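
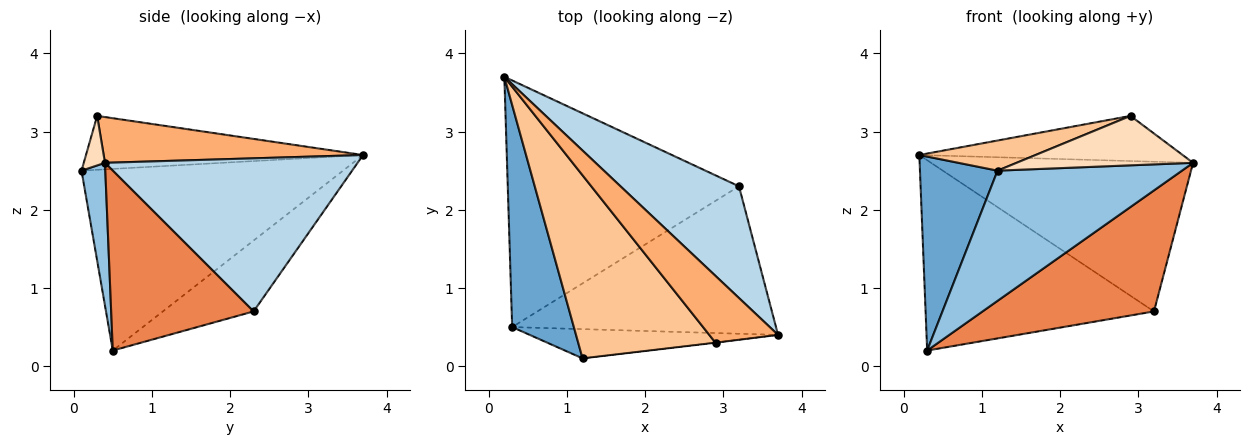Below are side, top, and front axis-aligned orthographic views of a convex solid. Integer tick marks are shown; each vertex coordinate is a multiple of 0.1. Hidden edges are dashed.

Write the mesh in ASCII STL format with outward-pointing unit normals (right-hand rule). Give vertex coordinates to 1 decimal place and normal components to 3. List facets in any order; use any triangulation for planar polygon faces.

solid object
 facet normal -0.912 -0.270 0.310
  outer loop
   vertex 1.2 0.1 2.5
   vertex 0.2 3.7 2.7
   vertex 0.3 0.5 0.2
  endloop
 endfacet
 facet normal 0.125 -0.968 -0.217
  outer loop
   vertex 1.2 0.1 2.5
   vertex 0.3 0.5 0.2
   vertex 3.7 0.4 2.6
  endloop
 endfacet
 facet normal 0.611 0.634 0.473
  outer loop
   vertex 3.2 2.3 0.7
   vertex 0.2 3.7 2.7
   vertex 3.7 0.4 2.6
  endloop
 endfacet
 facet normal -0.236 0.594 -0.769
  outer loop
   vertex 3.2 2.3 0.7
   vertex 0.3 0.5 0.2
   vertex 0.2 3.7 2.7
  endloop
 endfacet
 facet normal 0.466 -0.561 -0.684
  outer loop
   vertex 3.2 2.3 0.7
   vertex 3.7 0.4 2.6
   vertex 0.3 0.5 0.2
  endloop
 endfacet
 facet normal 0.483 0.490 0.726
  outer loop
   vertex 2.9 0.3 3.2
   vertex 3.7 0.4 2.6
   vertex 0.2 3.7 2.7
  endloop
 endfacet
 facet normal -0.361 -0.151 0.920
  outer loop
   vertex 2.9 0.3 3.2
   vertex 0.2 3.7 2.7
   vertex 1.2 0.1 2.5
  endloop
 endfacet
 facet normal 0.119 -0.993 -0.006
  outer loop
   vertex 2.9 0.3 3.2
   vertex 1.2 0.1 2.5
   vertex 3.7 0.4 2.6
  endloop
 endfacet
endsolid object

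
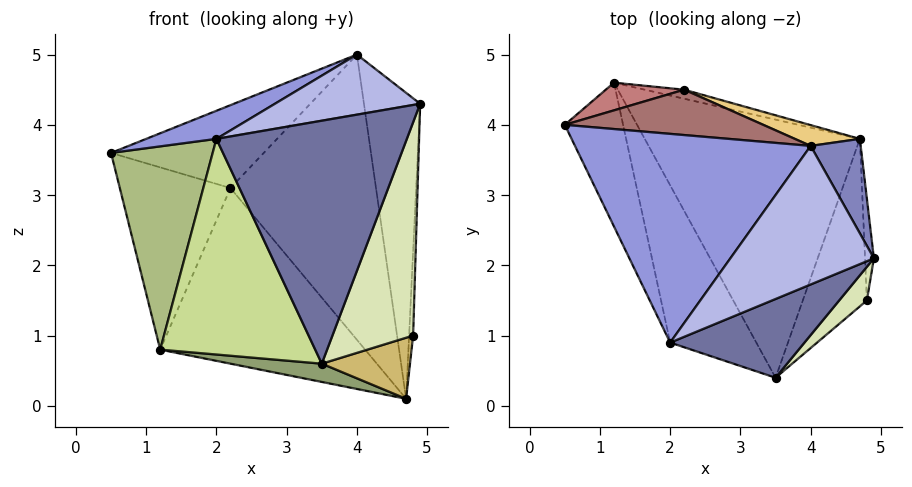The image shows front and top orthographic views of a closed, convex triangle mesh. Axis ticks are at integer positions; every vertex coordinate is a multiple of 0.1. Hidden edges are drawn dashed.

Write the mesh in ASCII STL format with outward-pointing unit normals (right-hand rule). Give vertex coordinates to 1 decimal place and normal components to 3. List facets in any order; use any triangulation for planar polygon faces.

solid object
 facet normal 0.322 -0.901 0.292
  outer loop
   vertex 2.0 0.9 3.8
   vertex 3.5 0.4 0.6
   vertex 4.9 2.1 4.3
  endloop
 endfacet
 facet normal 0.888 0.440 0.136
  outer loop
   vertex 4.0 3.7 5.0
   vertex 4.9 2.1 4.3
   vertex 4.7 3.8 0.1
  endloop
 endfacet
 facet normal -0.378 -0.124 0.918
  outer loop
   vertex 4.0 3.7 5.0
   vertex 0.5 4.0 3.6
   vertex 2.0 0.9 3.8
  endloop
 endfacet
 facet normal 0.006 -0.398 0.917
  outer loop
   vertex 4.0 3.7 5.0
   vertex 2.0 0.9 3.8
   vertex 4.9 2.1 4.3
  endloop
 endfacet
 facet normal -0.211 -0.069 -0.975
  outer loop
   vertex 1.2 4.6 0.8
   vertex 4.7 3.8 0.1
   vertex 3.5 0.4 0.6
  endloop
 endfacet
 facet normal -0.850 -0.431 -0.305
  outer loop
   vertex 1.2 4.6 0.8
   vertex 2.0 0.9 3.8
   vertex 0.5 4.0 3.6
  endloop
 endfacet
 facet normal -0.836 -0.443 -0.323
  outer loop
   vertex 1.2 4.6 0.8
   vertex 3.5 0.4 0.6
   vertex 2.0 0.9 3.8
  endloop
 endfacet
 facet normal 0.619 -0.776 0.122
  outer loop
   vertex 4.8 1.5 1.0
   vertex 4.9 2.1 4.3
   vertex 3.5 0.4 0.6
  endloop
 endfacet
 facet normal 0.999 0.029 -0.036
  outer loop
   vertex 4.8 1.5 1.0
   vertex 4.7 3.8 0.1
   vertex 4.9 2.1 4.3
  endloop
 endfacet
 facet normal 0.501 -0.296 -0.813
  outer loop
   vertex 4.8 1.5 1.0
   vertex 3.5 0.4 0.6
   vertex 4.7 3.8 0.1
  endloop
 endfacet
 facet normal 0.344 0.936 0.068
  outer loop
   vertex 2.2 4.5 3.1
   vertex 4.0 3.7 5.0
   vertex 4.7 3.8 0.1
  endloop
 endfacet
 facet normal 0.213 0.976 -0.050
  outer loop
   vertex 2.2 4.5 3.1
   vertex 4.7 3.8 0.1
   vertex 1.2 4.6 0.8
  endloop
 endfacet
 facet normal -0.116 0.871 0.477
  outer loop
   vertex 2.2 4.5 3.1
   vertex 0.5 4.0 3.6
   vertex 4.0 3.7 5.0
  endloop
 endfacet
 facet normal -0.239 0.960 0.146
  outer loop
   vertex 2.2 4.5 3.1
   vertex 1.2 4.6 0.8
   vertex 0.5 4.0 3.6
  endloop
 endfacet
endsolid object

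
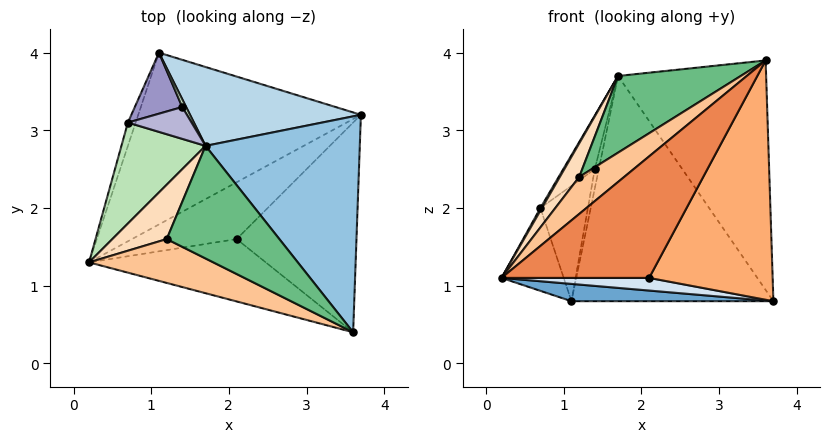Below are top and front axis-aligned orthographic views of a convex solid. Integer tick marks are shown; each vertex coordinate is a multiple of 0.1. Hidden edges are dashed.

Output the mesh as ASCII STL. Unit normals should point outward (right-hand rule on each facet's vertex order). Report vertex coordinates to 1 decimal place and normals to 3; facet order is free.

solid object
 facet normal -0.031 -0.100 -0.994
  outer loop
   vertex 1.1 4.0 0.8
   vertex 3.7 3.2 0.8
   vertex 0.2 1.3 1.1
  endloop
 endfacet
 facet normal 0.647 0.556 0.523
  outer loop
   vertex 1.7 2.8 3.7
   vertex 3.6 0.4 3.9
   vertex 3.7 3.2 0.8
  endloop
 endfacet
 facet normal 0.279 0.906 0.317
  outer loop
   vertex 1.7 2.8 3.7
   vertex 3.7 3.2 0.8
   vertex 1.1 4.0 0.8
  endloop
 endfacet
 facet normal 0.034 -0.217 -0.976
  outer loop
   vertex 2.1 1.6 1.1
   vertex 0.2 1.3 1.1
   vertex 3.7 3.2 0.8
  endloop
 endfacet
 facet normal 0.139 -0.881 -0.452
  outer loop
   vertex 2.1 1.6 1.1
   vertex 3.6 0.4 3.9
   vertex 0.2 1.3 1.1
  endloop
 endfacet
 facet normal 0.532 -0.637 -0.558
  outer loop
   vertex 2.1 1.6 1.1
   vertex 3.7 3.2 0.8
   vertex 3.6 0.4 3.9
  endloop
 endfacet
 facet normal -0.625 -0.504 0.597
  outer loop
   vertex 1.2 1.6 2.4
   vertex 0.2 1.3 1.1
   vertex 3.6 0.4 3.9
  endloop
 endfacet
 facet normal -0.688 -0.382 0.617
  outer loop
   vertex 1.2 1.6 2.4
   vertex 1.7 2.8 3.7
   vertex 0.2 1.3 1.1
  endloop
 endfacet
 facet normal -0.624 -0.440 0.646
  outer loop
   vertex 1.2 1.6 2.4
   vertex 3.6 0.4 3.9
   vertex 1.7 2.8 3.7
  endloop
 endfacet
 facet normal -0.948 0.306 -0.086
  outer loop
   vertex 0.7 3.1 2.0
   vertex 1.1 4.0 0.8
   vertex 0.2 1.3 1.1
  endloop
 endfacet
 facet normal -0.863 -0.013 0.505
  outer loop
   vertex 0.7 3.1 2.0
   vertex 0.2 1.3 1.1
   vertex 1.7 2.8 3.7
  endloop
 endfacet
 facet normal 0.062 0.927 0.371
  outer loop
   vertex 1.4 3.3 2.5
   vertex 1.7 2.8 3.7
   vertex 1.1 4.0 0.8
  endloop
 endfacet
 facet normal -0.506 0.763 0.403
  outer loop
   vertex 1.4 3.3 2.5
   vertex 1.1 4.0 0.8
   vertex 0.7 3.1 2.0
  endloop
 endfacet
 facet normal -0.521 0.734 0.436
  outer loop
   vertex 1.4 3.3 2.5
   vertex 0.7 3.1 2.0
   vertex 1.7 2.8 3.7
  endloop
 endfacet
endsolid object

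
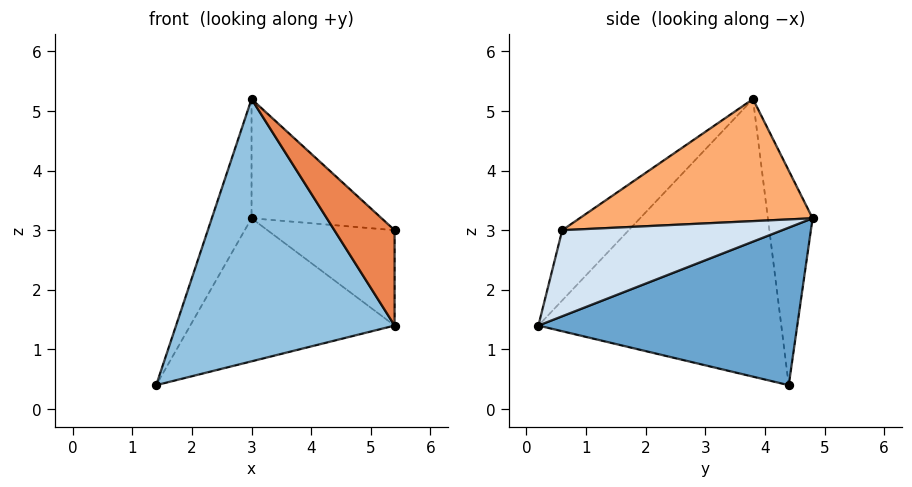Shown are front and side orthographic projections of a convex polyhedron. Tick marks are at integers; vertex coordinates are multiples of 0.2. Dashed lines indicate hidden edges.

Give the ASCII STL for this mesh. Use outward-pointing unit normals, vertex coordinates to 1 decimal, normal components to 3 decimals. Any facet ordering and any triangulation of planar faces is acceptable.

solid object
 facet normal 0.691 0.546 -0.473
  outer loop
   vertex 3.0 4.8 3.2
   vertex 5.4 0.2 1.4
   vertex 1.4 4.4 0.4
  endloop
 endfacet
 facet normal -0.734 -0.660 0.162
  outer loop
   vertex 3.0 3.8 5.2
   vertex 1.4 4.4 0.4
   vertex 5.4 0.2 1.4
  endloop
 endfacet
 facet normal -0.709 0.630 0.315
  outer loop
   vertex 3.0 3.8 5.2
   vertex 3.0 4.8 3.2
   vertex 1.4 4.4 0.4
  endloop
 endfacet
 facet normal 0.859 0.497 -0.124
  outer loop
   vertex 5.4 0.6 3.0
   vertex 5.4 0.2 1.4
   vertex 3.0 4.8 3.2
  endloop
 endfacet
 facet normal -0.731 -0.662 0.166
  outer loop
   vertex 5.4 0.6 3.0
   vertex 3.0 3.8 5.2
   vertex 5.4 0.2 1.4
  endloop
 endfacet
 facet normal 0.848 0.474 0.237
  outer loop
   vertex 5.4 0.6 3.0
   vertex 3.0 4.8 3.2
   vertex 3.0 3.8 5.2
  endloop
 endfacet
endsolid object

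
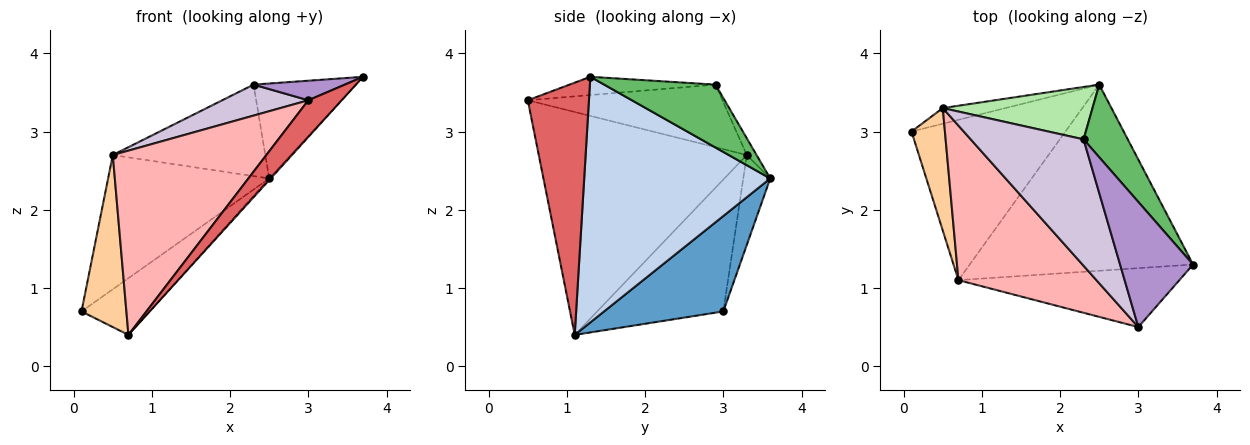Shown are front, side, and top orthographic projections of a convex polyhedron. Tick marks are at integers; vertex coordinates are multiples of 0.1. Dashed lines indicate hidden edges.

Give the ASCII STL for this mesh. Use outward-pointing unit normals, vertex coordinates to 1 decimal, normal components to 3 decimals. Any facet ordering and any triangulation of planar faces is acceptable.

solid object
 facet normal 0.505 0.288 -0.814
  outer loop
   vertex 0.7 1.1 0.4
   vertex 0.1 3.0 0.7
   vertex 2.5 3.6 2.4
  endloop
 endfacet
 facet normal 0.740 0.006 -0.673
  outer loop
   vertex 0.7 1.1 0.4
   vertex 2.5 3.6 2.4
   vertex 3.7 1.3 3.7
  endloop
 endfacet
 facet normal -0.164 0.980 -0.114
  outer loop
   vertex 0.5 3.3 2.7
   vertex 2.5 3.6 2.4
   vertex 0.1 3.0 0.7
  endloop
 endfacet
 facet normal -0.916 -0.326 0.232
  outer loop
   vertex 0.5 3.3 2.7
   vertex 0.1 3.0 0.7
   vertex 0.7 1.1 0.4
  endloop
 endfacet
 facet normal 0.654 0.601 0.460
  outer loop
   vertex 2.3 2.9 3.6
   vertex 3.7 1.3 3.7
   vertex 2.5 3.6 2.4
  endloop
 endfacet
 facet normal -0.056 0.866 0.496
  outer loop
   vertex 2.3 2.9 3.6
   vertex 2.5 3.6 2.4
   vertex 0.5 3.3 2.7
  endloop
 endfacet
 facet normal 0.696 -0.380 -0.609
  outer loop
   vertex 3.0 0.5 3.4
   vertex 0.7 1.1 0.4
   vertex 3.7 1.3 3.7
  endloop
 endfacet
 facet normal -0.720 -0.532 0.446
  outer loop
   vertex 3.0 0.5 3.4
   vertex 0.5 3.3 2.7
   vertex 0.7 1.1 0.4
  endloop
 endfacet
 facet normal -0.240 -0.150 0.959
  outer loop
   vertex 3.0 0.5 3.4
   vertex 3.7 1.3 3.7
   vertex 2.3 2.9 3.6
  endloop
 endfacet
 facet normal -0.474 -0.210 0.855
  outer loop
   vertex 3.0 0.5 3.4
   vertex 2.3 2.9 3.6
   vertex 0.5 3.3 2.7
  endloop
 endfacet
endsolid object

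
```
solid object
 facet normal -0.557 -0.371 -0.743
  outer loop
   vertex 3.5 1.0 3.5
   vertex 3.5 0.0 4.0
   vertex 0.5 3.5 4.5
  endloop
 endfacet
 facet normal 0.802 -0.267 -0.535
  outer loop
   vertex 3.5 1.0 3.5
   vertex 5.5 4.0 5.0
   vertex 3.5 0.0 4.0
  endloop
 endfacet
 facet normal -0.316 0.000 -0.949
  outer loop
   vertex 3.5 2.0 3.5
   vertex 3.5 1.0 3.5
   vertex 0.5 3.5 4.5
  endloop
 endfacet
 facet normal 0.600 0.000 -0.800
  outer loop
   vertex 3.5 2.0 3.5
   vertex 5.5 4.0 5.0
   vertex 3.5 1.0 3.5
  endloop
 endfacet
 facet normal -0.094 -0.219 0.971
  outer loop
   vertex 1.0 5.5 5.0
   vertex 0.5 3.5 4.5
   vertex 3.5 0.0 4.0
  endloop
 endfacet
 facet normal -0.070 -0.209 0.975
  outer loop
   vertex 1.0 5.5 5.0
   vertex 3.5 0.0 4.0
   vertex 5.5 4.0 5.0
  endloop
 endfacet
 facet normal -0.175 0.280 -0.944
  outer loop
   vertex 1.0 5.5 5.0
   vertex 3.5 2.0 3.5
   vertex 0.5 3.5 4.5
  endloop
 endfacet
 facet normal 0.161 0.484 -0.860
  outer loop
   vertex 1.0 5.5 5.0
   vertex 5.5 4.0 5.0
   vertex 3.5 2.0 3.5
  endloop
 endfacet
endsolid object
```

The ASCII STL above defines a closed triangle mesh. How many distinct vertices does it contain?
6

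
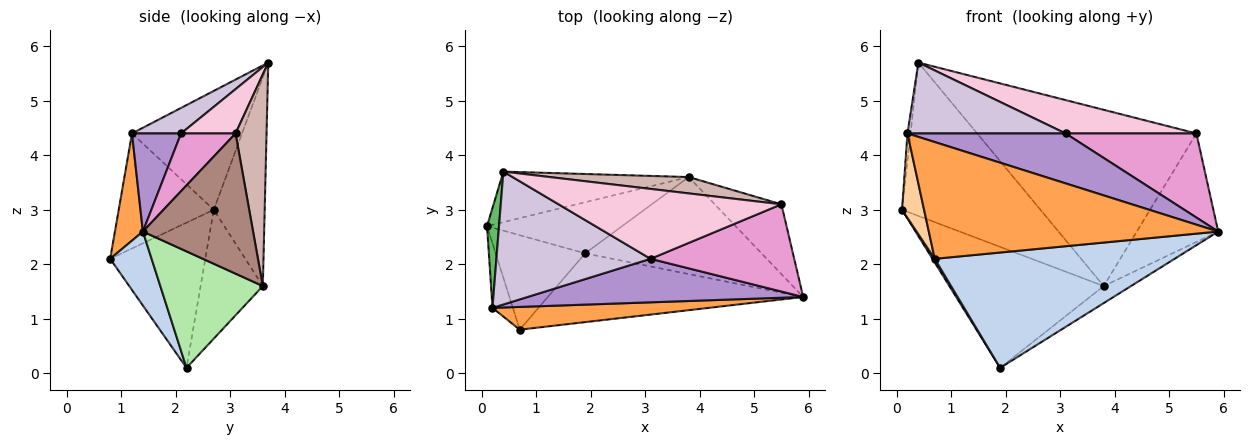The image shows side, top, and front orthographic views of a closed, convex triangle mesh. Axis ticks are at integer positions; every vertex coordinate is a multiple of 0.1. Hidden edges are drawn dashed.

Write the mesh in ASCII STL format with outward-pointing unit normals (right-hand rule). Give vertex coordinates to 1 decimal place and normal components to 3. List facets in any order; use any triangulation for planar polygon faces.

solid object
 facet normal -0.851 -0.020 -0.525
  outer loop
   vertex 1.9 2.2 0.1
   vertex 0.7 0.8 2.1
   vertex 0.1 2.7 3.0
  endloop
 endfacet
 facet normal 0.147 -0.850 -0.507
  outer loop
   vertex 1.9 2.2 0.1
   vertex 5.9 1.4 2.6
   vertex 0.7 0.8 2.1
  endloop
 endfacet
 facet normal 0.094 -0.977 0.190
  outer loop
   vertex 0.2 1.2 4.4
   vertex 0.7 0.8 2.1
   vertex 5.9 1.4 2.6
  endloop
 endfacet
 facet normal -0.960 -0.223 -0.170
  outer loop
   vertex 0.2 1.2 4.4
   vertex 0.1 2.7 3.0
   vertex 0.7 0.8 2.1
  endloop
 endfacet
 facet normal -0.995 0.027 0.100
  outer loop
   vertex 0.2 1.2 4.4
   vertex 0.4 3.7 5.7
   vertex 0.1 2.7 3.0
  endloop
 endfacet
 facet normal 0.545 0.145 -0.826
  outer loop
   vertex 3.8 3.6 1.6
   vertex 5.9 1.4 2.6
   vertex 1.9 2.2 0.1
  endloop
 endfacet
 facet normal -0.348 0.863 -0.365
  outer loop
   vertex 3.8 3.6 1.6
   vertex 1.9 2.2 0.1
   vertex 0.1 2.7 3.0
  endloop
 endfacet
 facet normal -0.330 0.897 -0.295
  outer loop
   vertex 3.8 3.6 1.6
   vertex 0.1 2.7 3.0
   vertex 0.4 3.7 5.7
  endloop
 endfacet
 facet normal 0.228 -0.734 0.640
  outer loop
   vertex 3.1 2.1 4.4
   vertex 0.2 1.2 4.4
   vertex 5.9 1.4 2.6
  endloop
 endfacet
 facet normal 0.144 -0.466 0.873
  outer loop
   vertex 3.1 2.1 4.4
   vertex 0.4 3.7 5.7
   vertex 0.2 1.2 4.4
  endloop
 endfacet
 facet normal 0.751 0.555 -0.357
  outer loop
   vertex 5.5 3.1 4.4
   vertex 5.9 1.4 2.6
   vertex 3.8 3.6 1.6
  endloop
 endfacet
 facet normal 0.139 0.986 0.091
  outer loop
   vertex 5.5 3.1 4.4
   vertex 3.8 3.6 1.6
   vertex 0.4 3.7 5.7
  endloop
 endfacet
 facet normal 0.278 -0.667 0.692
  outer loop
   vertex 5.5 3.1 4.4
   vertex 3.1 2.1 4.4
   vertex 5.9 1.4 2.6
  endloop
 endfacet
 facet normal 0.177 -0.424 0.888
  outer loop
   vertex 5.5 3.1 4.4
   vertex 0.4 3.7 5.7
   vertex 3.1 2.1 4.4
  endloop
 endfacet
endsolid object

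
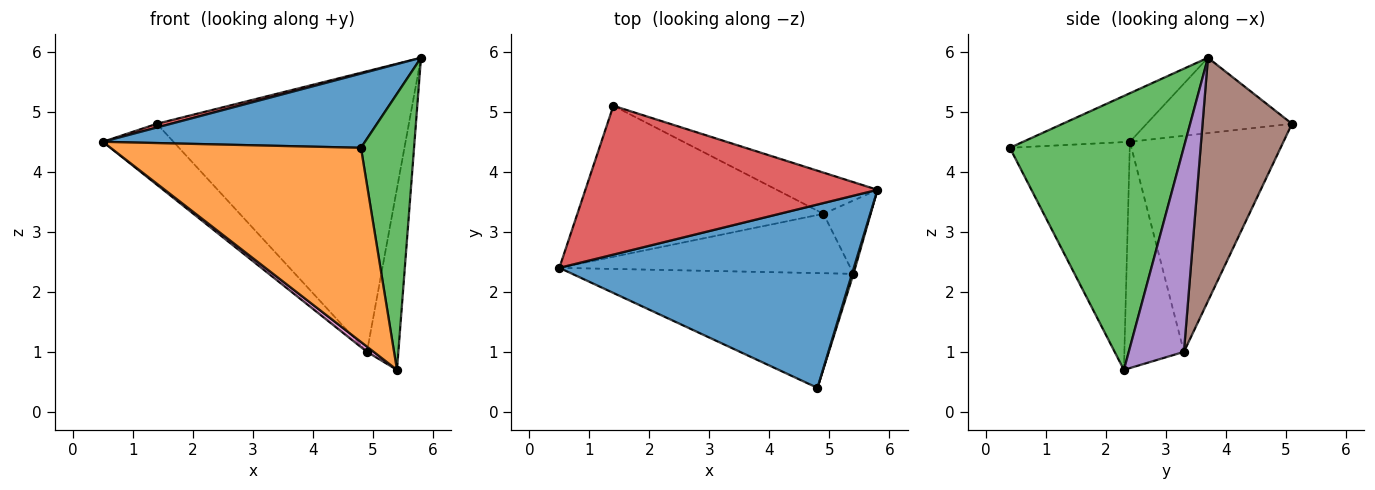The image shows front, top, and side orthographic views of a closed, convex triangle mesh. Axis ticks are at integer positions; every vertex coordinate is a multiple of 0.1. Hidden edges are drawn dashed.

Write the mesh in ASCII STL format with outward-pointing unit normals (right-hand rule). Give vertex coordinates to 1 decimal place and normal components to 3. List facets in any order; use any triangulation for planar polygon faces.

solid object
 facet normal -0.151 -0.371 0.916
  outer loop
   vertex 4.8 0.4 4.4
   vertex 5.8 3.7 5.9
   vertex 0.5 2.4 4.5
  endloop
 endfacet
 facet normal -0.381 -0.796 -0.470
  outer loop
   vertex 5.4 2.3 0.7
   vertex 4.8 0.4 4.4
   vertex 0.5 2.4 4.5
  endloop
 endfacet
 facet normal 0.956 -0.292 0.005
  outer loop
   vertex 5.4 2.3 0.7
   vertex 5.8 3.7 5.9
   vertex 4.8 0.4 4.4
  endloop
 endfacet
 facet normal -0.250 -0.024 0.968
  outer loop
   vertex 1.4 5.1 4.8
   vertex 0.5 2.4 4.5
   vertex 5.8 3.7 5.9
  endloop
 endfacet
 facet normal 0.852 0.485 -0.196
  outer loop
   vertex 4.9 3.3 1.0
   vertex 5.8 3.7 5.9
   vertex 5.4 2.3 0.7
  endloop
 endfacet
 facet normal 0.331 0.934 -0.137
  outer loop
   vertex 4.9 3.3 1.0
   vertex 1.4 5.1 4.8
   vertex 5.8 3.7 5.9
  endloop
 endfacet
 facet normal -0.612 -0.070 -0.788
  outer loop
   vertex 4.9 3.3 1.0
   vertex 5.4 2.3 0.7
   vertex 0.5 2.4 4.5
  endloop
 endfacet
 facet normal -0.631 0.290 -0.719
  outer loop
   vertex 4.9 3.3 1.0
   vertex 0.5 2.4 4.5
   vertex 1.4 5.1 4.8
  endloop
 endfacet
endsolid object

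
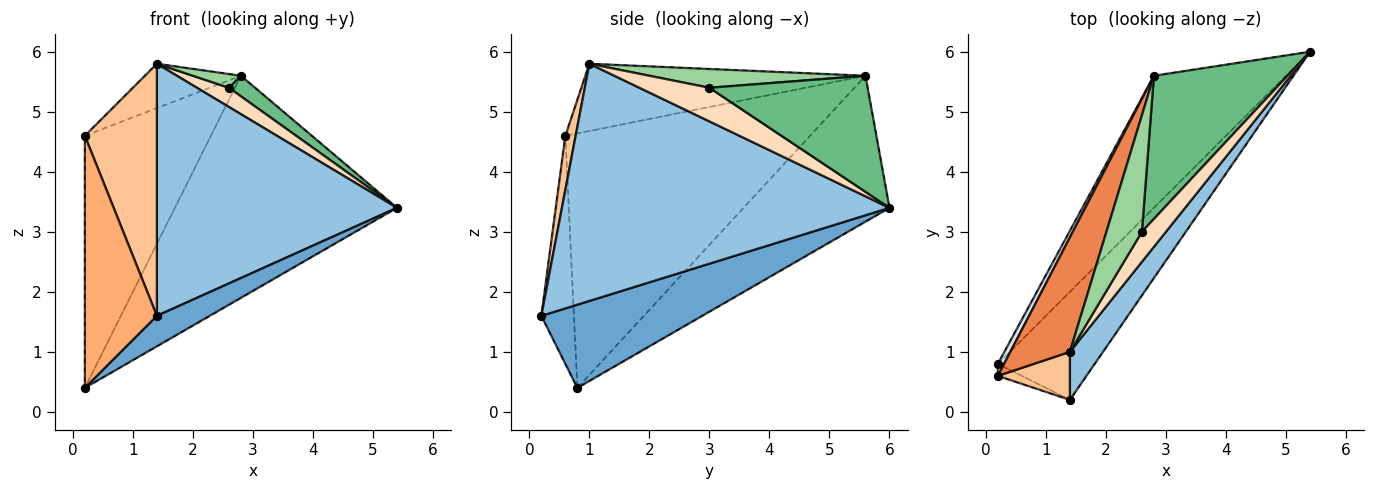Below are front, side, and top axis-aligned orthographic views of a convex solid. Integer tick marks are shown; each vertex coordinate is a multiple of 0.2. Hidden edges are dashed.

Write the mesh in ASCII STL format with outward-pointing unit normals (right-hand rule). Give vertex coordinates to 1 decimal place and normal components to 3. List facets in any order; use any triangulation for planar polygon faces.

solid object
 facet normal 0.637 -0.209 -0.742
  outer loop
   vertex 1.4 0.2 1.6
   vertex 0.2 0.8 0.4
   vertex 5.4 6.0 3.4
  endloop
 endfacet
 facet normal 0.801 -0.587 0.112
  outer loop
   vertex 1.4 1.0 5.8
   vertex 1.4 0.2 1.6
   vertex 5.4 6.0 3.4
  endloop
 endfacet
 facet normal -0.492 0.748 -0.445
  outer loop
   vertex 2.8 5.6 5.6
   vertex 5.4 6.0 3.4
   vertex 0.2 0.8 0.4
  endloop
 endfacet
 facet normal -0.889 0.458 0.022
  outer loop
   vertex 0.2 0.6 4.6
   vertex 2.8 5.6 5.6
   vertex 0.2 0.8 0.4
  endloop
 endfacet
 facet normal -0.725 0.249 0.642
  outer loop
   vertex 0.2 0.6 4.6
   vertex 1.4 1.0 5.8
   vertex 2.8 5.6 5.6
  endloop
 endfacet
 facet normal -0.412 -0.910 -0.043
  outer loop
   vertex 0.2 0.6 4.6
   vertex 0.2 0.8 0.4
   vertex 1.4 0.2 1.6
  endloop
 endfacet
 facet normal 0.139 -0.973 0.185
  outer loop
   vertex 0.2 0.6 4.6
   vertex 1.4 0.2 1.6
   vertex 1.4 1.0 5.8
  endloop
 endfacet
 facet normal 0.763 -0.349 0.545
  outer loop
   vertex 2.6 3.0 5.4
   vertex 1.4 1.0 5.8
   vertex 5.4 6.0 3.4
  endloop
 endfacet
 facet normal 0.652 -0.108 0.751
  outer loop
   vertex 2.6 3.0 5.4
   vertex 5.4 6.0 3.4
   vertex 2.8 5.6 5.6
  endloop
 endfacet
 facet normal 0.465 -0.103 0.879
  outer loop
   vertex 2.6 3.0 5.4
   vertex 2.8 5.6 5.6
   vertex 1.4 1.0 5.8
  endloop
 endfacet
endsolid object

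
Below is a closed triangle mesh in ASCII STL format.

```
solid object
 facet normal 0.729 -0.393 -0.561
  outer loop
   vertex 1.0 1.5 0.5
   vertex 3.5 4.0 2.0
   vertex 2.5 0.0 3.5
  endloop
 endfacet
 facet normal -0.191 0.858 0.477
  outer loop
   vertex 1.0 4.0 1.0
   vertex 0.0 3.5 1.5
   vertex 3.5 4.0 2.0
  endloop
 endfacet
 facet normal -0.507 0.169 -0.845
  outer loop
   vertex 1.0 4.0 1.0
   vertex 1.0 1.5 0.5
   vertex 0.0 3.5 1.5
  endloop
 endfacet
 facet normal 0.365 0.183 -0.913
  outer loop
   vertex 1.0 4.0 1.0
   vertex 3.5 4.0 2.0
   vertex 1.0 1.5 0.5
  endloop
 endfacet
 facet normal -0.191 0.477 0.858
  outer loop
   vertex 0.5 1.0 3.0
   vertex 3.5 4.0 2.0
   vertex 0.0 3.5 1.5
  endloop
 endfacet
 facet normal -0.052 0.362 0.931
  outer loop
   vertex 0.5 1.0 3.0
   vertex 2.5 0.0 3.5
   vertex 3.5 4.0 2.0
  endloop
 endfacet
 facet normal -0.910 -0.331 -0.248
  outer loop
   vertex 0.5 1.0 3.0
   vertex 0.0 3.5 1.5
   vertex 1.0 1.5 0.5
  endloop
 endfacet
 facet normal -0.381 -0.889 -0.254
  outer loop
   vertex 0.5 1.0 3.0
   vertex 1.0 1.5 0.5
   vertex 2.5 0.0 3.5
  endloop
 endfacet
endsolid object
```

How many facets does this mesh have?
8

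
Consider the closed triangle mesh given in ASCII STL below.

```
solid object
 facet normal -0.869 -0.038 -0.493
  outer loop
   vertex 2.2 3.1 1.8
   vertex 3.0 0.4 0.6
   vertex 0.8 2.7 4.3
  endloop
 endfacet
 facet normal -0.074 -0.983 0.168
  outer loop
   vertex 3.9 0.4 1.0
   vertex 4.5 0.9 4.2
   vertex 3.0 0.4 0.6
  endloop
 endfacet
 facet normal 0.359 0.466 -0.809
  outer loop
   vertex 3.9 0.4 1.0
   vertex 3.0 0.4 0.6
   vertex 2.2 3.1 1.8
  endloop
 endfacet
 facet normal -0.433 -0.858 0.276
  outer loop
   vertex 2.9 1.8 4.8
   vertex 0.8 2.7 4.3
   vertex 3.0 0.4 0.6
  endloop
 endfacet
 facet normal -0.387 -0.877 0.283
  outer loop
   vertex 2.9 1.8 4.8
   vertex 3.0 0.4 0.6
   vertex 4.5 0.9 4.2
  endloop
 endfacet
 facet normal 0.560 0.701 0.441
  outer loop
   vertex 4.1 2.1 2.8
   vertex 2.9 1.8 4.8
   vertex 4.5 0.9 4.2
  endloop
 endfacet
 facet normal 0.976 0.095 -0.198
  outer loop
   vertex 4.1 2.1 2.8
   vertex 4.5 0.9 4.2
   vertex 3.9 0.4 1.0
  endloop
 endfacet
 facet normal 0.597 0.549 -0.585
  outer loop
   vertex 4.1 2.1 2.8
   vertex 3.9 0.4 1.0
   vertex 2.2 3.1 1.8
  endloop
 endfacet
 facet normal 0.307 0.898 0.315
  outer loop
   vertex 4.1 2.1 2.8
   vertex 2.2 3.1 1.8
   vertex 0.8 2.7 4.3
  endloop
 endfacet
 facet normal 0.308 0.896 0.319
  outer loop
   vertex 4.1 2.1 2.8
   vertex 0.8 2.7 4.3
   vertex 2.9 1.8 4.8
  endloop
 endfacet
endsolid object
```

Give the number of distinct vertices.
7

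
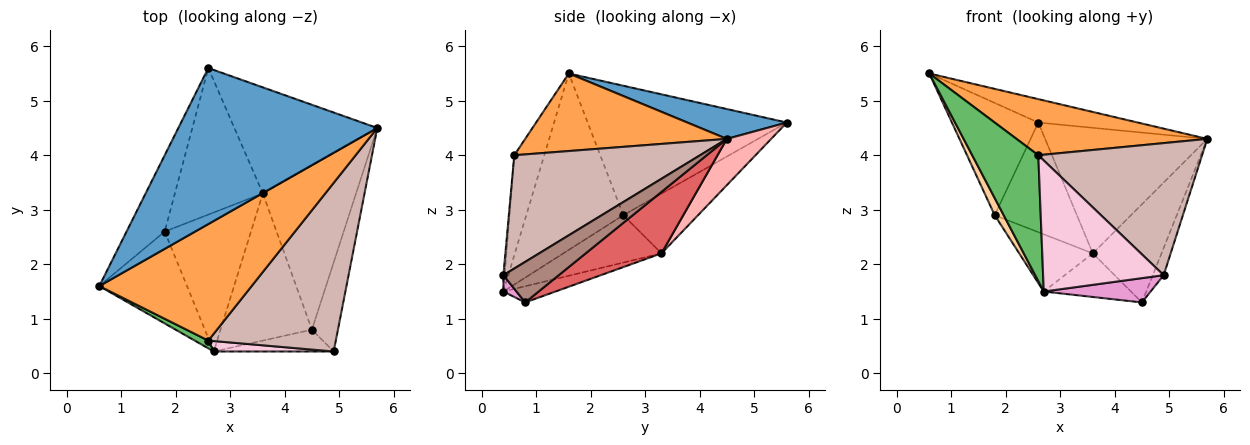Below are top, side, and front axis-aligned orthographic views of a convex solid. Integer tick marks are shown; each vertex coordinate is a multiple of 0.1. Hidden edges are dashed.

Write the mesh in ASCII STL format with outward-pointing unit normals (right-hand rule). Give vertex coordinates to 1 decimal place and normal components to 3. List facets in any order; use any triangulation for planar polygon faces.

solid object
 facet normal 0.147 0.147 0.978
  outer loop
   vertex 2.6 5.6 4.6
   vertex 0.6 1.6 5.5
   vertex 5.7 4.5 4.3
  endloop
 endfacet
 facet normal -0.886 0.384 -0.261
  outer loop
   vertex 1.8 2.6 2.9
   vertex 0.6 1.6 5.5
   vertex 2.6 5.6 4.6
  endloop
 endfacet
 facet normal 0.417 -0.394 0.819
  outer loop
   vertex 2.6 0.6 4.0
   vertex 5.7 4.5 4.3
   vertex 0.6 1.6 5.5
  endloop
 endfacet
 facet normal -0.892 -0.083 -0.444
  outer loop
   vertex 2.7 0.4 1.5
   vertex 0.6 1.6 5.5
   vertex 1.8 2.6 2.9
  endloop
 endfacet
 facet normal -0.412 -0.909 0.056
  outer loop
   vertex 2.7 0.4 1.5
   vertex 2.6 0.6 4.0
   vertex 0.6 1.6 5.5
  endloop
 endfacet
 facet normal -0.478 0.526 -0.703
  outer loop
   vertex 3.6 3.3 2.2
   vertex 1.8 2.6 2.9
   vertex 2.6 5.6 4.6
  endloop
 endfacet
 facet normal 0.492 0.446 -0.747
  outer loop
   vertex 3.6 3.3 2.2
   vertex 5.7 4.5 4.3
   vertex 4.5 0.8 1.3
  endloop
 endfacet
 facet normal 0.204 0.748 -0.632
  outer loop
   vertex 3.6 3.3 2.2
   vertex 2.6 5.6 4.6
   vertex 5.7 4.5 4.3
  endloop
 endfacet
 facet normal -0.167 0.280 -0.945
  outer loop
   vertex 3.6 3.3 2.2
   vertex 4.5 0.8 1.3
   vertex 2.7 0.4 1.5
  endloop
 endfacet
 facet normal -0.453 0.340 -0.825
  outer loop
   vertex 3.6 3.3 2.2
   vertex 2.7 0.4 1.5
   vertex 1.8 2.6 2.9
  endloop
 endfacet
 facet normal 0.830 0.163 -0.533
  outer loop
   vertex 4.9 0.4 1.8
   vertex 4.5 0.8 1.3
   vertex 5.7 4.5 4.3
  endloop
 endfacet
 facet normal 0.573 -0.505 0.645
  outer loop
   vertex 4.9 0.4 1.8
   vertex 5.7 4.5 4.3
   vertex 2.6 0.6 4.0
  endloop
 endfacet
 facet normal 0.091 -0.741 -0.665
  outer loop
   vertex 4.9 0.4 1.8
   vertex 2.7 0.4 1.5
   vertex 4.5 0.8 1.3
  endloop
 endfacet
 facet normal -0.011 -0.997 0.079
  outer loop
   vertex 4.9 0.4 1.8
   vertex 2.6 0.6 4.0
   vertex 2.7 0.4 1.5
  endloop
 endfacet
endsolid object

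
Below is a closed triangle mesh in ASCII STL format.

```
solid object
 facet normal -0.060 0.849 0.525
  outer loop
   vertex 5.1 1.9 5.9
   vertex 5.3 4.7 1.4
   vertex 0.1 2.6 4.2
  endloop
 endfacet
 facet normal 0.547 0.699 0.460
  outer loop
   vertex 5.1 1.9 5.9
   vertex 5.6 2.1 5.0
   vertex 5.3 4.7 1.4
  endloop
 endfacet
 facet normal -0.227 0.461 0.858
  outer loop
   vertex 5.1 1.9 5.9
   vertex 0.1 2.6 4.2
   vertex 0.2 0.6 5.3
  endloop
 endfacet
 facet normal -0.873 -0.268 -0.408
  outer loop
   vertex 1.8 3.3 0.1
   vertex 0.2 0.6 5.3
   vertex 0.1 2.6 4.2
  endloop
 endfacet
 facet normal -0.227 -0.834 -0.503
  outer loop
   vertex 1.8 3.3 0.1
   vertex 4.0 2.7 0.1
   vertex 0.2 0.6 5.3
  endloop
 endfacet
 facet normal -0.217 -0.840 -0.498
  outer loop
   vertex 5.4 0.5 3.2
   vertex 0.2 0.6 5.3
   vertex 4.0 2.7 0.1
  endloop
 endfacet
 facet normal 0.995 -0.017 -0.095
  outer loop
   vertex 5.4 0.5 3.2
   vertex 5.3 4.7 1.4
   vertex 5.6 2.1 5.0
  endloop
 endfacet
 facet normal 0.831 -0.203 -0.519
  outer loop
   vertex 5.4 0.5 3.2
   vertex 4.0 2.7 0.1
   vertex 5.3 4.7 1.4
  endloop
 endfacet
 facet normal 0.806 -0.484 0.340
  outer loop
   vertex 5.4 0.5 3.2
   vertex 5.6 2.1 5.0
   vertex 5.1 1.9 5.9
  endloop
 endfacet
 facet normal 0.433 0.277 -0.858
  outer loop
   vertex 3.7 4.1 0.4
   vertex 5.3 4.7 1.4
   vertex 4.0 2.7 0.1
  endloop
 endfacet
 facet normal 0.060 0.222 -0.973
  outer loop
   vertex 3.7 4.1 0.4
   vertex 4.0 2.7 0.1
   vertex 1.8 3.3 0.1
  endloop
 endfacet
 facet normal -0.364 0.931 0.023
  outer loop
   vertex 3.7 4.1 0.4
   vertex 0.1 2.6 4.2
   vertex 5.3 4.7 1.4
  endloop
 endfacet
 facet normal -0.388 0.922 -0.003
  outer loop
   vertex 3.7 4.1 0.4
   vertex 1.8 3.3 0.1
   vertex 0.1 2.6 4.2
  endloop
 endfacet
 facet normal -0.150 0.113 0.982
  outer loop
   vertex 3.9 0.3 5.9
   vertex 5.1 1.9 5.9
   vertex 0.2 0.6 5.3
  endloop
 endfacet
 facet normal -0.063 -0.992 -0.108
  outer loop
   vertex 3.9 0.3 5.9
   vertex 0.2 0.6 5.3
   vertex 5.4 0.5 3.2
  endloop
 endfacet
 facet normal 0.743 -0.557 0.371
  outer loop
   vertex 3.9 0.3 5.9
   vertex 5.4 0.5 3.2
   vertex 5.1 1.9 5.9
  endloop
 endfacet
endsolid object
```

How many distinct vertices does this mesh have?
10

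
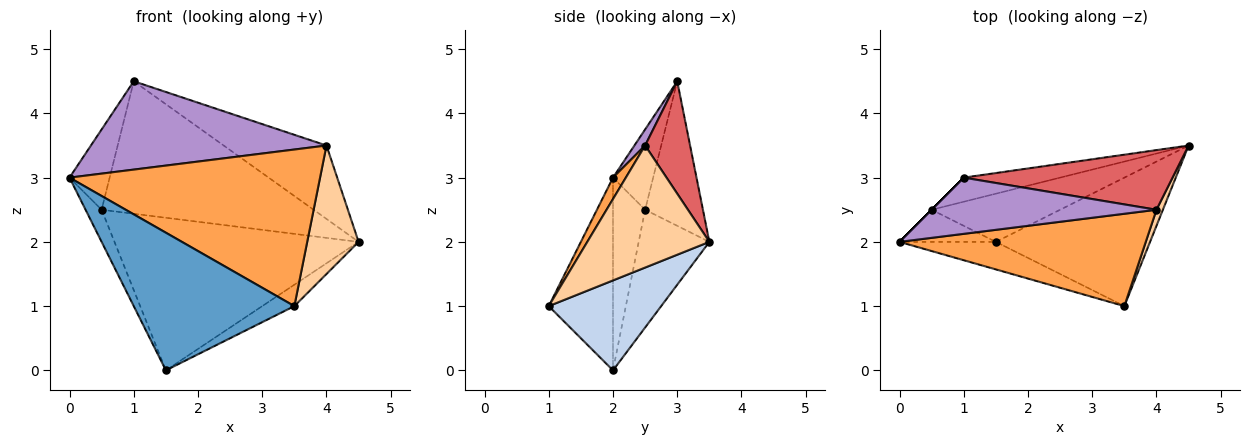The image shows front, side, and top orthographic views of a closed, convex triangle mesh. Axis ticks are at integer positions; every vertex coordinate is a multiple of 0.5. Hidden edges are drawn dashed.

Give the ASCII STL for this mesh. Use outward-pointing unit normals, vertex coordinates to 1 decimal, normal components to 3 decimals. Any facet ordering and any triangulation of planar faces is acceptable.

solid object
 facet normal -0.365 -0.913 -0.183
  outer loop
   vertex 1.5 2.0 0.0
   vertex 3.5 1.0 1.0
   vertex 0.0 2.0 3.0
  endloop
 endfacet
 facet normal 0.499 0.142 -0.855
  outer loop
   vertex 1.5 2.0 0.0
   vertex 4.5 3.5 2.0
   vertex 3.5 1.0 1.0
  endloop
 endfacet
 facet normal 0.044 -0.861 0.507
  outer loop
   vertex 4.0 2.5 3.5
   vertex 0.0 2.0 3.0
   vertex 3.5 1.0 1.0
  endloop
 endfacet
 facet normal 0.921 -0.388 0.048
  outer loop
   vertex 4.0 2.5 3.5
   vertex 3.5 1.0 1.0
   vertex 4.5 3.5 2.0
  endloop
 endfacet
 facet normal -0.816 0.408 -0.408
  outer loop
   vertex 0.5 2.5 2.5
   vertex 1.5 2.0 0.0
   vertex 0.0 2.0 3.0
  endloop
 endfacet
 facet normal -0.266 0.919 -0.290
  outer loop
   vertex 0.5 2.5 2.5
   vertex 4.5 3.5 2.0
   vertex 1.5 2.0 0.0
  endloop
 endfacet
 facet normal 0.322 0.735 0.597
  outer loop
   vertex 1.0 3.0 4.5
   vertex 4.0 2.5 3.5
   vertex 4.5 3.5 2.0
  endloop
 endfacet
 facet normal -0.259 0.950 -0.173
  outer loop
   vertex 1.0 3.0 4.5
   vertex 4.5 3.5 2.0
   vertex 0.5 2.5 2.5
  endloop
 endfacet
 facet normal 0.038 -0.843 0.536
  outer loop
   vertex 1.0 3.0 4.5
   vertex 0.0 2.0 3.0
   vertex 4.0 2.5 3.5
  endloop
 endfacet
 facet normal -0.707 0.707 0.000
  outer loop
   vertex 1.0 3.0 4.5
   vertex 0.5 2.5 2.5
   vertex 0.0 2.0 3.0
  endloop
 endfacet
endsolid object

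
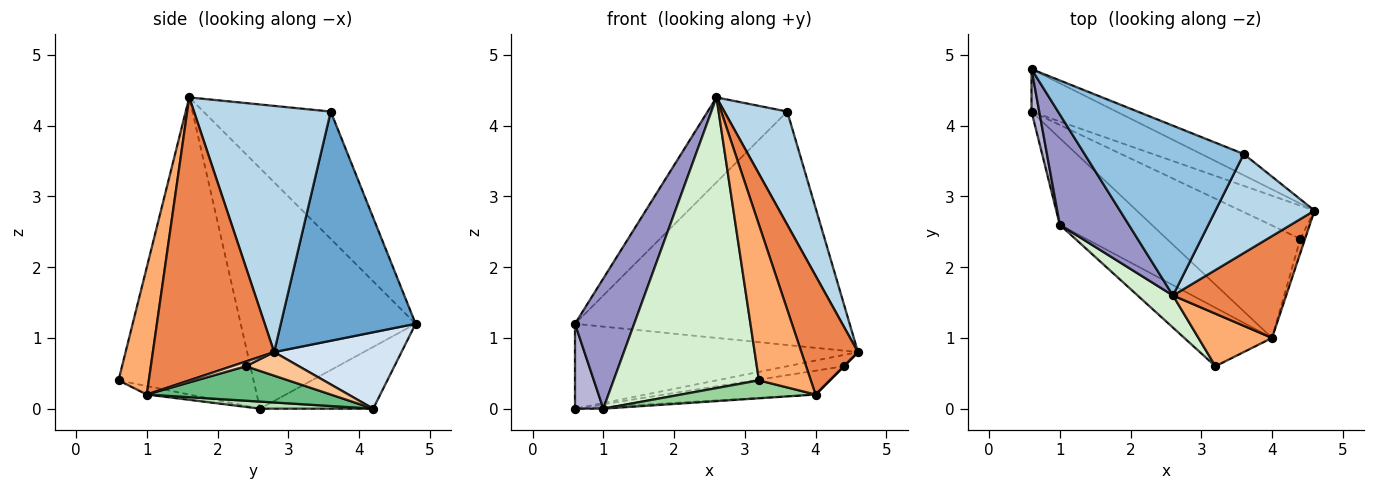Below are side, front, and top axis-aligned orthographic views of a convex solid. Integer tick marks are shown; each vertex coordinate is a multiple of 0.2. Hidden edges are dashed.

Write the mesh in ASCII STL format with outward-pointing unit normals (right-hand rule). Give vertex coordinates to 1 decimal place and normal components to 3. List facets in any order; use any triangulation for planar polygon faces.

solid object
 facet normal 0.439 0.895 -0.081
  outer loop
   vertex 3.6 3.6 4.2
   vertex 4.6 2.8 0.8
   vertex 0.6 4.8 1.2
  endloop
 endfacet
 facet normal -0.582 0.364 0.727
  outer loop
   vertex 3.6 3.6 4.2
   vertex 0.6 4.8 1.2
   vertex 2.6 1.6 4.4
  endloop
 endfacet
 facet normal 0.853 -0.392 0.343
  outer loop
   vertex 3.6 3.6 4.2
   vertex 2.6 1.6 4.4
   vertex 4.6 2.8 0.8
  endloop
 endfacet
 facet normal 0.373 0.830 -0.415
  outer loop
   vertex 0.6 4.2 0.0
   vertex 0.6 4.8 1.2
   vertex 4.6 2.8 0.8
  endloop
 endfacet
 facet normal 0.852 -0.398 0.341
  outer loop
   vertex 4.0 1.0 0.2
   vertex 4.6 2.8 0.8
   vertex 2.6 1.6 4.4
  endloop
 endfacet
 facet normal 0.484 -0.829 0.280
  outer loop
   vertex 4.0 1.0 0.2
   vertex 2.6 1.6 4.4
   vertex 3.2 0.6 0.4
  endloop
 endfacet
 facet normal 0.289 0.308 -0.906
  outer loop
   vertex 4.4 2.4 0.6
   vertex 0.6 4.2 0.0
   vertex 4.6 2.8 0.8
  endloop
 endfacet
 facet normal 0.707 0.000 -0.707
  outer loop
   vertex 4.4 2.4 0.6
   vertex 4.6 2.8 0.8
   vertex 4.0 1.0 0.2
  endloop
 endfacet
 facet normal 0.245 0.201 -0.948
  outer loop
   vertex 4.4 2.4 0.6
   vertex 4.0 1.0 0.2
   vertex 0.6 4.2 0.0
  endloop
 endfacet
 facet normal -0.092 -0.292 -0.952
  outer loop
   vertex 1.0 2.6 0.0
   vertex 4.0 1.0 0.2
   vertex 3.2 0.6 0.4
  endloop
 endfacet
 facet normal 0.077 0.019 -0.997
  outer loop
   vertex 1.0 2.6 0.0
   vertex 0.6 4.2 0.0
   vertex 4.0 1.0 0.2
  endloop
 endfacet
 facet normal -0.678 -0.730 0.081
  outer loop
   vertex 1.0 2.6 0.0
   vertex 3.2 0.6 0.4
   vertex 2.6 1.6 4.4
  endloop
 endfacet
 facet normal -0.914 -0.309 0.262
  outer loop
   vertex 1.0 2.6 0.0
   vertex 2.6 1.6 4.4
   vertex 0.6 4.8 1.2
  endloop
 endfacet
 facet normal -0.963 -0.241 0.120
  outer loop
   vertex 1.0 2.6 0.0
   vertex 0.6 4.8 1.2
   vertex 0.6 4.2 0.0
  endloop
 endfacet
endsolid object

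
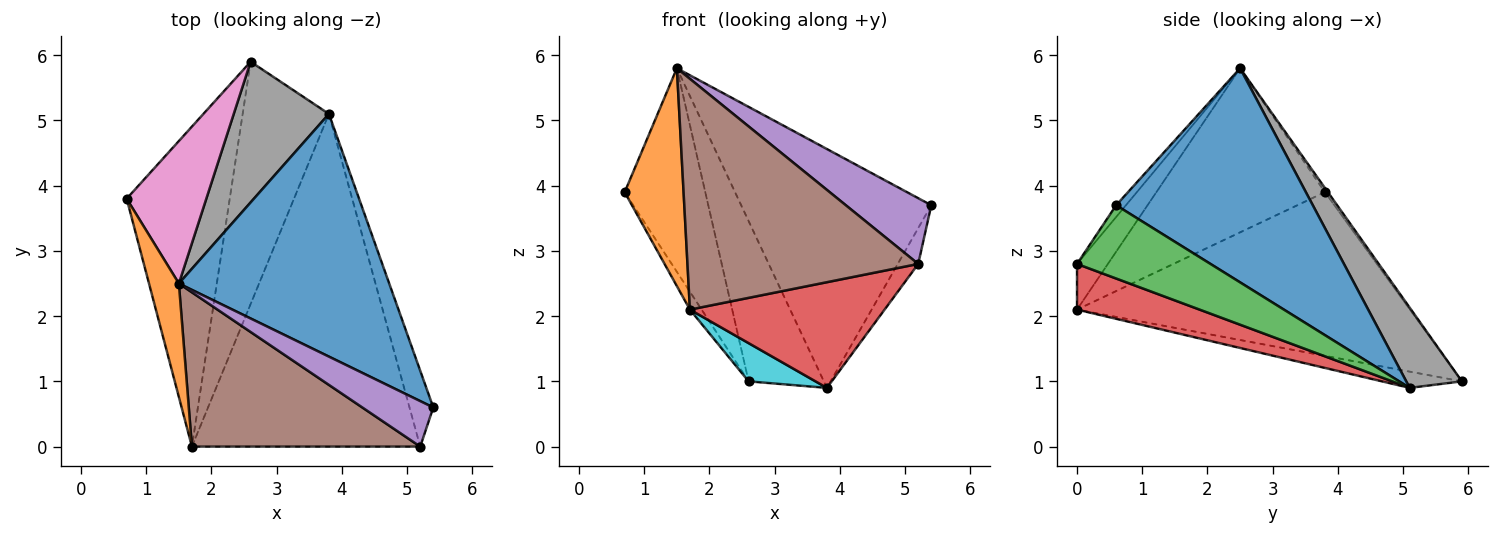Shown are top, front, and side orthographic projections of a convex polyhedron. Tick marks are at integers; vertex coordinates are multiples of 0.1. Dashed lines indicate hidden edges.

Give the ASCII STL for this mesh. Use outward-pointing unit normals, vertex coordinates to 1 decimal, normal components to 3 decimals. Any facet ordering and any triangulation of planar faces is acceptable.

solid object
 facet normal 0.587 0.568 0.577
  outer loop
   vertex 1.5 2.5 5.8
   vertex 5.4 0.6 3.7
   vertex 3.8 5.1 0.9
  endloop
 endfacet
 facet normal -0.930 -0.325 0.169
  outer loop
   vertex 1.5 2.5 5.8
   vertex 0.7 3.8 3.9
   vertex 1.7 0.0 2.1
  endloop
 endfacet
 facet normal 0.941 0.145 -0.306
  outer loop
   vertex 5.2 0.0 2.8
   vertex 3.8 5.1 0.9
   vertex 5.4 0.6 3.7
  endloop
 endfacet
 facet normal 0.187 -0.297 -0.936
  outer loop
   vertex 5.2 0.0 2.8
   vertex 1.7 0.0 2.1
   vertex 3.8 5.1 0.9
  endloop
 endfacet
 facet normal -0.094 -0.819 0.567
  outer loop
   vertex 5.2 0.0 2.8
   vertex 5.4 0.6 3.7
   vertex 1.5 2.5 5.8
  endloop
 endfacet
 facet normal -0.110 -0.826 0.552
  outer loop
   vertex 5.2 0.0 2.8
   vertex 1.5 2.5 5.8
   vertex 1.7 0.0 2.1
  endloop
 endfacet
 facet normal -0.030 0.819 0.573
  outer loop
   vertex 2.6 5.9 1.0
   vertex 0.7 3.8 3.9
   vertex 1.5 2.5 5.8
  endloop
 endfacet
 facet normal 0.486 0.657 0.577
  outer loop
   vertex 2.6 5.9 1.0
   vertex 1.5 2.5 5.8
   vertex 3.8 5.1 0.9
  endloop
 endfacet
 facet normal -0.846 0.030 -0.533
  outer loop
   vertex 2.6 5.9 1.0
   vertex 1.7 0.0 2.1
   vertex 0.7 3.8 3.9
  endloop
 endfacet
 facet normal -0.183 -0.153 -0.971
  outer loop
   vertex 2.6 5.9 1.0
   vertex 3.8 5.1 0.9
   vertex 1.7 0.0 2.1
  endloop
 endfacet
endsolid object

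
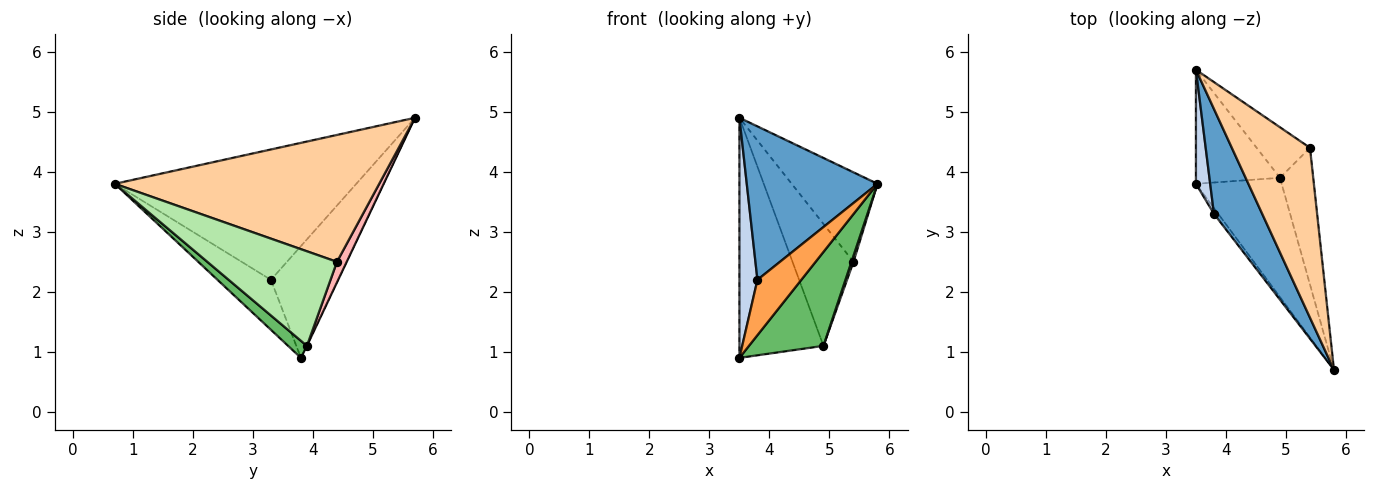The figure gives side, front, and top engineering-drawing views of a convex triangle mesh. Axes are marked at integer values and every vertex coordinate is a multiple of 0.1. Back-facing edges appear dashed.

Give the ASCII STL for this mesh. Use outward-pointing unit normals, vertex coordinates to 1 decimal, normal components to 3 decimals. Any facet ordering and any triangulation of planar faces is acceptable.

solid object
 facet normal -0.836 -0.453 0.310
  outer loop
   vertex 3.8 3.3 2.2
   vertex 5.8 0.7 3.8
   vertex 3.5 5.7 4.9
  endloop
 endfacet
 facet normal -0.959 -0.257 0.122
  outer loop
   vertex 3.8 3.3 2.2
   vertex 3.5 5.7 4.9
   vertex 3.5 3.8 0.9
  endloop
 endfacet
 facet normal -0.771 -0.633 -0.066
  outer loop
   vertex 3.8 3.3 2.2
   vertex 3.5 3.8 0.9
   vertex 5.8 0.7 3.8
  endloop
 endfacet
 facet normal 0.821 0.266 0.505
  outer loop
   vertex 5.4 4.4 2.5
   vertex 3.5 5.7 4.9
   vertex 5.8 0.7 3.8
  endloop
 endfacet
 facet normal 0.155 -0.611 -0.776
  outer loop
   vertex 4.9 3.9 1.1
   vertex 5.8 0.7 3.8
   vertex 3.5 3.8 0.9
  endloop
 endfacet
 facet normal 0.943 -0.015 -0.332
  outer loop
   vertex 4.9 3.9 1.1
   vertex 5.4 4.4 2.5
   vertex 5.8 0.7 3.8
  endloop
 endfacet
 facet normal -0.003 0.903 -0.429
  outer loop
   vertex 4.9 3.9 1.1
   vertex 3.5 3.8 0.9
   vertex 3.5 5.7 4.9
  endloop
 endfacet
 facet normal 0.147 0.914 -0.379
  outer loop
   vertex 4.9 3.9 1.1
   vertex 3.5 5.7 4.9
   vertex 5.4 4.4 2.5
  endloop
 endfacet
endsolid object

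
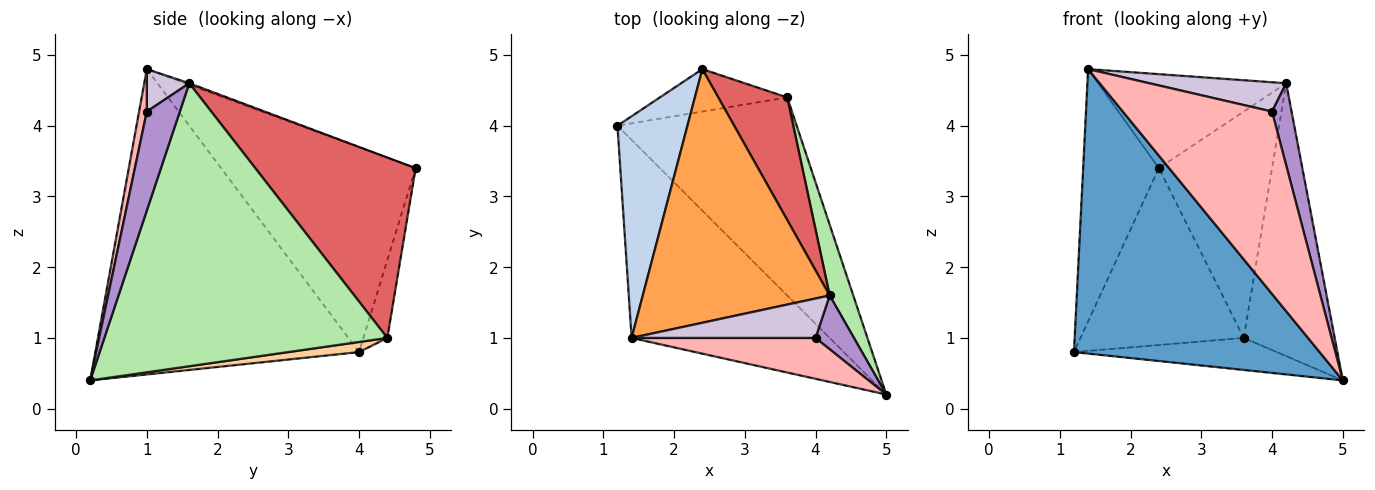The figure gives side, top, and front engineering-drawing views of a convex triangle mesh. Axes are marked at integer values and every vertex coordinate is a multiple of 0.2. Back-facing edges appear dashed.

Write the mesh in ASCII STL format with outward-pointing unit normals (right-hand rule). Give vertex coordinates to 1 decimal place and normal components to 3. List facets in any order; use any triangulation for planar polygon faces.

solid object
 facet normal -0.661 -0.616 -0.429
  outer loop
   vertex 1.4 1.0 4.8
   vertex 1.2 4.0 0.8
   vertex 5.0 0.2 0.4
  endloop
 endfacet
 facet normal -0.888 0.346 0.304
  outer loop
   vertex 2.4 4.8 3.4
   vertex 1.2 4.0 0.8
   vertex 1.4 1.0 4.8
  endloop
 endfacet
 facet normal -0.007 0.347 0.938
  outer loop
   vertex 4.2 1.6 4.6
   vertex 2.4 4.8 3.4
   vertex 1.4 1.0 4.8
  endloop
 endfacet
 facet normal 0.056 0.159 -0.986
  outer loop
   vertex 3.6 4.4 1.0
   vertex 5.0 0.2 0.4
   vertex 1.2 4.0 0.8
  endloop
 endfacet
 facet normal -0.141 0.963 -0.231
  outer loop
   vertex 3.6 4.4 1.0
   vertex 1.2 4.0 0.8
   vertex 2.4 4.8 3.4
  endloop
 endfacet
 facet normal 0.949 0.305 0.079
  outer loop
   vertex 3.6 4.4 1.0
   vertex 4.2 1.6 4.6
   vertex 5.0 0.2 0.4
  endloop
 endfacet
 facet normal 0.780 0.550 0.298
  outer loop
   vertex 3.6 4.4 1.0
   vertex 2.4 4.8 3.4
   vertex 4.2 1.6 4.6
  endloop
 endfacet
 facet normal 0.050 -0.975 0.218
  outer loop
   vertex 4.0 1.0 4.2
   vertex 1.4 1.0 4.8
   vertex 5.0 0.2 0.4
  endloop
 endfacet
 facet normal 0.816 -0.483 0.317
  outer loop
   vertex 4.0 1.0 4.2
   vertex 5.0 0.2 0.4
   vertex 4.2 1.6 4.6
  endloop
 endfacet
 facet normal 0.182 -0.587 0.789
  outer loop
   vertex 4.0 1.0 4.2
   vertex 4.2 1.6 4.6
   vertex 1.4 1.0 4.8
  endloop
 endfacet
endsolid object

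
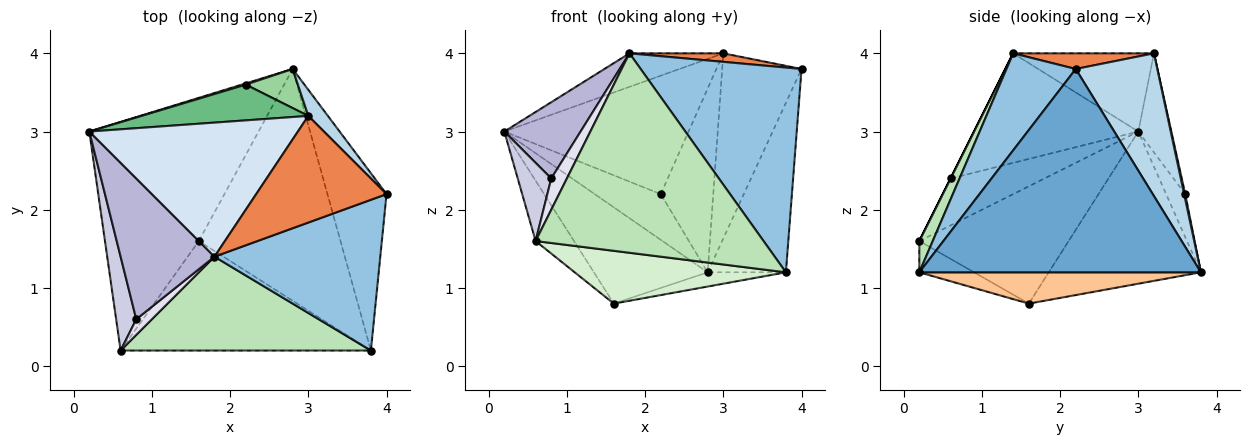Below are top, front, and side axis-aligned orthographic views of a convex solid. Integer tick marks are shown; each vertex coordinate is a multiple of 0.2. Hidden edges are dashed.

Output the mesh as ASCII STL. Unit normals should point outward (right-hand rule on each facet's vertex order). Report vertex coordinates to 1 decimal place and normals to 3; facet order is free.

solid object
 facet normal 0.928 0.258 -0.270
  outer loop
   vertex 2.8 3.8 1.2
   vertex 4.0 2.2 3.8
   vertex 3.8 0.2 1.2
  endloop
 endfacet
 facet normal 0.328 -0.761 0.560
  outer loop
   vertex 1.8 1.4 4.0
   vertex 3.8 0.2 1.2
   vertex 4.0 2.2 3.8
  endloop
 endfacet
 facet normal 0.713 0.694 0.098
  outer loop
   vertex 3.0 3.2 4.0
   vertex 4.0 2.2 3.8
   vertex 2.8 3.8 1.2
  endloop
 endfacet
 facet normal -0.342 0.228 0.912
  outer loop
   vertex 3.0 3.2 4.0
   vertex 0.2 3.0 3.0
   vertex 1.8 1.4 4.0
  endloop
 endfacet
 facet normal 0.119 -0.079 0.990
  outer loop
   vertex 3.0 3.2 4.0
   vertex 1.8 1.4 4.0
   vertex 4.0 2.2 3.8
  endloop
 endfacet
 facet normal -0.598 0.447 -0.665
  outer loop
   vertex 1.6 1.6 0.8
   vertex 0.2 3.0 3.0
   vertex 2.8 3.8 1.2
  endloop
 endfacet
 facet normal 0.215 0.060 -0.975
  outer loop
   vertex 1.6 1.6 0.8
   vertex 2.8 3.8 1.2
   vertex 3.8 0.2 1.2
  endloop
 endfacet
 facet normal -0.278 0.960 0.025
  outer loop
   vertex 2.2 3.6 2.2
   vertex 2.8 3.8 1.2
   vertex 0.2 3.0 3.0
  endloop
 endfacet
 facet normal -0.169 0.944 0.285
  outer loop
   vertex 2.2 3.6 2.2
   vertex 0.2 3.0 3.0
   vertex 3.0 3.2 4.0
  endloop
 endfacet
 facet normal 0.021 0.978 0.208
  outer loop
   vertex 2.2 3.6 2.2
   vertex 3.0 3.2 4.0
   vertex 2.8 3.8 1.2
  endloop
 endfacet
 facet normal 0.053 -0.904 0.425
  outer loop
   vertex 0.6 0.2 1.6
   vertex 3.8 0.2 1.2
   vertex 1.8 1.4 4.0
  endloop
 endfacet
 facet normal -0.112 -0.432 -0.895
  outer loop
   vertex 0.6 0.2 1.6
   vertex 1.6 1.6 0.8
   vertex 3.8 0.2 1.2
  endloop
 endfacet
 facet normal -0.766 0.197 -0.612
  outer loop
   vertex 0.6 0.2 1.6
   vertex 0.2 3.0 3.0
   vertex 1.6 1.6 0.8
  endloop
 endfacet
 facet normal -0.716 -0.332 0.614
  outer loop
   vertex 0.8 0.6 2.4
   vertex 1.8 1.4 4.0
   vertex 0.2 3.0 3.0
  endloop
 endfacet
 facet normal -0.873 -0.312 0.374
  outer loop
   vertex 0.8 0.6 2.4
   vertex 0.2 3.0 3.0
   vertex 0.6 0.2 1.6
  endloop
 endfacet
 facet normal 0.000 -0.894 0.447
  outer loop
   vertex 0.8 0.6 2.4
   vertex 0.6 0.2 1.6
   vertex 1.8 1.4 4.0
  endloop
 endfacet
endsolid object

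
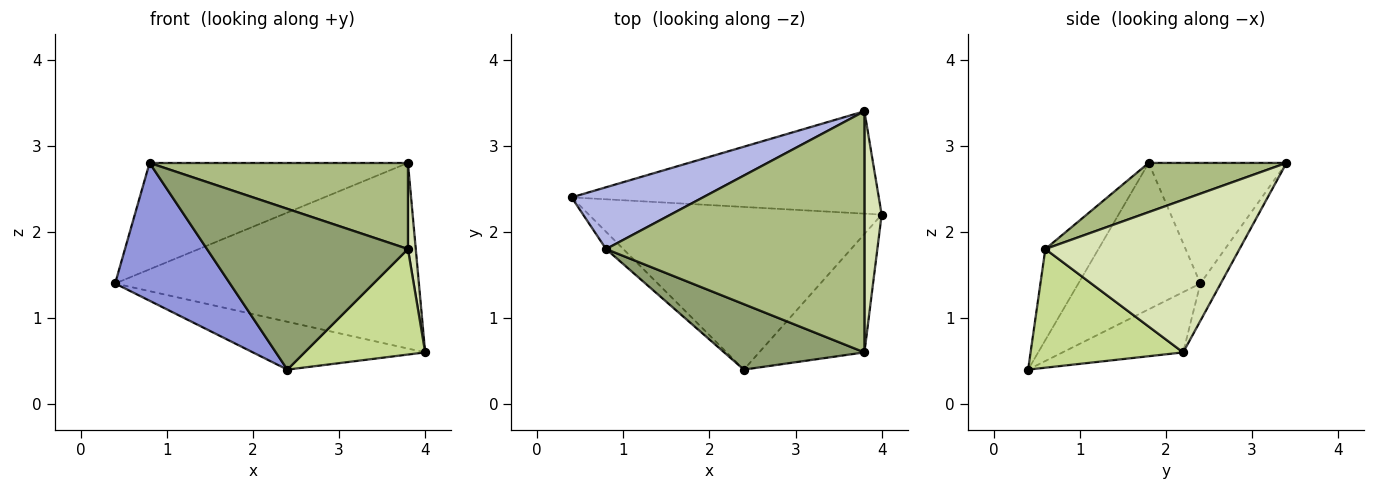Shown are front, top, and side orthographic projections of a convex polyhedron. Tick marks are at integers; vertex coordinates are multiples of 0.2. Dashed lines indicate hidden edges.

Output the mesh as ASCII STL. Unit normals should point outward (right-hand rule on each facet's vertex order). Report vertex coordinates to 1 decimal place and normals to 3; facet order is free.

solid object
 facet normal -0.194 0.277 -0.941
  outer loop
   vertex 2.4 0.4 0.4
   vertex 0.4 2.4 1.4
   vertex 4.0 2.2 0.6
  endloop
 endfacet
 facet normal -0.059 0.874 -0.482
  outer loop
   vertex 3.8 3.4 2.8
   vertex 4.0 2.2 0.6
   vertex 0.4 2.4 1.4
  endloop
 endfacet
 facet normal -0.726 -0.683 -0.085
  outer loop
   vertex 0.8 1.8 2.8
   vertex 0.4 2.4 1.4
   vertex 2.4 0.4 0.4
  endloop
 endfacet
 facet normal -0.419 0.785 0.456
  outer loop
   vertex 0.8 1.8 2.8
   vertex 3.8 3.4 2.8
   vertex 0.4 2.4 1.4
  endloop
 endfacet
 facet normal -0.238 -0.900 0.366
  outer loop
   vertex 3.8 0.6 1.8
   vertex 0.8 1.8 2.8
   vertex 2.4 0.4 0.4
  endloop
 endfacet
 facet normal 0.177 -0.331 0.927
  outer loop
   vertex 3.8 0.6 1.8
   vertex 3.8 3.4 2.8
   vertex 0.8 1.8 2.8
  endloop
 endfacet
 facet normal 0.644 -0.509 -0.571
  outer loop
   vertex 3.8 0.6 1.8
   vertex 2.4 0.4 0.4
   vertex 4.0 2.2 0.6
  endloop
 endfacet
 facet normal 0.993 -0.040 0.112
  outer loop
   vertex 3.8 0.6 1.8
   vertex 4.0 2.2 0.6
   vertex 3.8 3.4 2.8
  endloop
 endfacet
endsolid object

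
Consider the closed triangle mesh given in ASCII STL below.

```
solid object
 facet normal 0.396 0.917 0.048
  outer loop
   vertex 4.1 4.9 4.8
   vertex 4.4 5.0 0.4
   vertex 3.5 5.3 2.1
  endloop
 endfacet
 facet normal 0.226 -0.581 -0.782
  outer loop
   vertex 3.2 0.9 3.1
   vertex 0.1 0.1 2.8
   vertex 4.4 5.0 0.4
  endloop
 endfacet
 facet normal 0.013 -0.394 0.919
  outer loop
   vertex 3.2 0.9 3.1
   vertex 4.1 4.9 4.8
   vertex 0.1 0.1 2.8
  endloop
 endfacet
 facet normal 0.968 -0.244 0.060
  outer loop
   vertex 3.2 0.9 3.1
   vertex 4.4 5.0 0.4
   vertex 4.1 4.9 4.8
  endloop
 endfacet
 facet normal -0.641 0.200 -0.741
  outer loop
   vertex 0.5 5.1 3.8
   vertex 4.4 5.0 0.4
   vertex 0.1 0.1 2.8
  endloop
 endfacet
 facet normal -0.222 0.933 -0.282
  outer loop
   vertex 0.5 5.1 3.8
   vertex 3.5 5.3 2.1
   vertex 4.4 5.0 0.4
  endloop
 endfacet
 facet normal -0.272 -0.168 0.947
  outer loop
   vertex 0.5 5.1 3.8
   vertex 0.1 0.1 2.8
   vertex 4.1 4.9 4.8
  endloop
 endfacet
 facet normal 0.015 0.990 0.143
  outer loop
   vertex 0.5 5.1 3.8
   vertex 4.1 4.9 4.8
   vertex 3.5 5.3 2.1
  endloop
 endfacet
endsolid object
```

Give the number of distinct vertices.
6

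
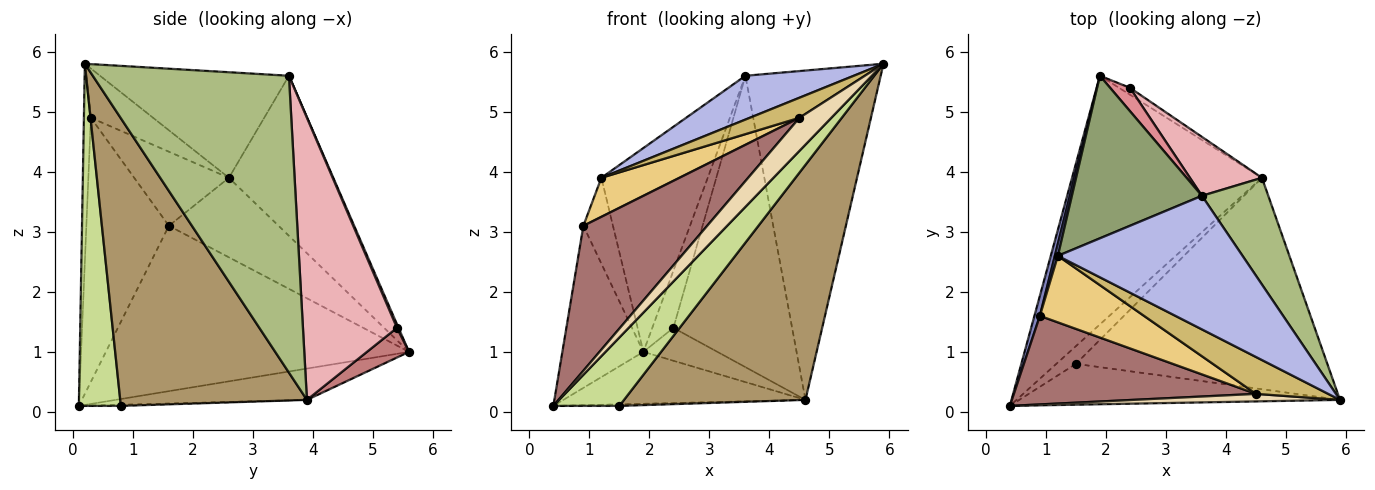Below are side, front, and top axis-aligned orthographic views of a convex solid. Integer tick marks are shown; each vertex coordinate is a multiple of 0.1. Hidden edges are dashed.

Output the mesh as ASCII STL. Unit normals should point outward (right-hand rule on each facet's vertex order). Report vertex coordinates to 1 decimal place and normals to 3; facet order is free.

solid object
 facet normal -0.159 0.202 -0.966
  outer loop
   vertex 4.6 3.9 0.2
   vertex 0.4 0.1 0.1
   vertex 1.9 5.6 1.0
  endloop
 endfacet
 facet normal -0.966 0.258 0.032
  outer loop
   vertex 0.9 1.6 3.1
   vertex 1.9 5.6 1.0
   vertex 0.4 0.1 0.1
  endloop
 endfacet
 facet normal -0.965 0.260 0.036
  outer loop
   vertex 0.9 1.6 3.1
   vertex 1.2 2.6 3.9
   vertex 1.9 5.6 1.0
  endloop
 endfacet
 facet normal -0.477 -0.274 0.835
  outer loop
   vertex 3.6 3.6 5.6
   vertex 1.2 2.6 3.9
   vertex 5.9 0.2 5.8
  endloop
 endfacet
 facet normal -0.609 0.620 0.495
  outer loop
   vertex 3.6 3.6 5.6
   vertex 1.9 5.6 1.0
   vertex 1.2 2.6 3.9
  endloop
 endfacet
 facet normal 0.810 0.558 0.181
  outer loop
   vertex 3.6 3.6 5.6
   vertex 5.9 0.2 5.8
   vertex 4.6 3.9 0.2
  endloop
 endfacet
 facet normal 0.480 -0.754 -0.450
  outer loop
   vertex 1.5 0.8 0.1
   vertex 5.9 0.2 5.8
   vertex 0.4 0.1 0.1
  endloop
 endfacet
 facet normal -0.056 0.088 -0.995
  outer loop
   vertex 1.5 0.8 0.1
   vertex 0.4 0.1 0.1
   vertex 4.6 3.9 0.2
  endloop
 endfacet
 facet normal 0.608 -0.590 -0.531
  outer loop
   vertex 1.5 0.8 0.1
   vertex 4.6 3.9 0.2
   vertex 5.9 0.2 5.8
  endloop
 endfacet
 facet normal -0.514 -0.410 0.754
  outer loop
   vertex 4.5 0.3 4.9
   vertex 5.9 0.2 5.8
   vertex 1.2 2.6 3.9
  endloop
 endfacet
 facet normal -0.523 -0.431 0.735
  outer loop
   vertex 4.5 0.3 4.9
   vertex 1.2 2.6 3.9
   vertex 0.9 1.6 3.1
  endloop
 endfacet
 facet normal -0.208 -0.954 0.217
  outer loop
   vertex 4.5 0.3 4.9
   vertex 0.4 0.1 0.1
   vertex 5.9 0.2 5.8
  endloop
 endfacet
 facet normal -0.494 -0.742 0.453
  outer loop
   vertex 4.5 0.3 4.9
   vertex 0.9 1.6 3.1
   vertex 0.4 0.1 0.1
  endloop
 endfacet
 facet normal 0.486 0.856 -0.179
  outer loop
   vertex 2.4 5.4 1.4
   vertex 4.6 3.9 0.2
   vertex 1.9 5.6 1.0
  endloop
 endfacet
 facet normal 0.068 0.924 0.376
  outer loop
   vertex 2.4 5.4 1.4
   vertex 1.9 5.6 1.0
   vertex 3.6 3.6 5.6
  endloop
 endfacet
 facet normal 0.613 0.774 0.157
  outer loop
   vertex 2.4 5.4 1.4
   vertex 3.6 3.6 5.6
   vertex 4.6 3.9 0.2
  endloop
 endfacet
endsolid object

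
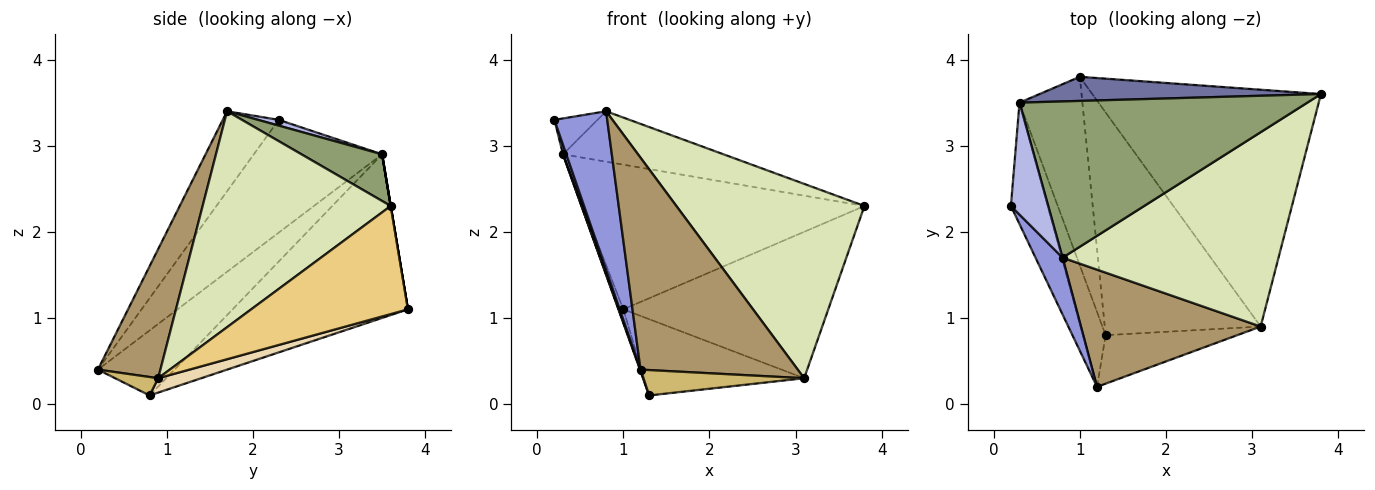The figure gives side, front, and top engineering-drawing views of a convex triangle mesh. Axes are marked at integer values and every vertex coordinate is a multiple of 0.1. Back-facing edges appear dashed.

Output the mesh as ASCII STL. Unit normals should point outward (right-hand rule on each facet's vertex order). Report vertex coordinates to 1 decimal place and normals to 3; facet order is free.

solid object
 facet normal 0.000 0.986 0.164
  outer loop
   vertex 0.3 3.5 2.9
   vertex 3.8 3.6 2.3
   vertex 1.0 3.8 1.1
  endloop
 endfacet
 facet normal -0.950 -0.024 -0.310
  outer loop
   vertex 0.3 3.5 2.9
   vertex 1.2 0.2 0.4
   vertex 0.2 2.3 3.3
  endloop
 endfacet
 facet normal -0.706 -0.666 0.239
  outer loop
   vertex 0.8 1.7 3.4
   vertex 0.2 2.3 3.3
   vertex 1.2 0.2 0.4
  endloop
 endfacet
 facet normal 0.145 0.302 0.942
  outer loop
   vertex 0.8 1.7 3.4
   vertex 0.3 3.5 2.9
   vertex 0.2 2.3 3.3
  endloop
 endfacet
 facet normal 0.153 0.304 0.940
  outer loop
   vertex 0.8 1.7 3.4
   vertex 3.8 3.6 2.3
   vertex 0.3 3.5 2.9
  endloop
 endfacet
 facet normal -0.944 -0.008 -0.330
  outer loop
   vertex 1.3 0.8 0.1
   vertex 1.2 0.2 0.4
   vertex 0.3 3.5 2.9
  endloop
 endfacet
 facet normal -0.933 0.026 -0.359
  outer loop
   vertex 1.3 0.8 0.1
   vertex 0.3 3.5 2.9
   vertex 1.0 3.8 1.1
  endloop
 endfacet
 facet normal 0.577 -0.577 0.577
  outer loop
   vertex 3.1 0.9 0.3
   vertex 3.8 3.6 2.3
   vertex 0.8 1.7 3.4
  endloop
 endfacet
 facet normal 0.329 -0.827 0.457
  outer loop
   vertex 3.1 0.9 0.3
   vertex 0.8 1.7 3.4
   vertex 1.2 0.2 0.4
  endloop
 endfacet
 facet normal 0.123 -0.460 -0.879
  outer loop
   vertex 3.1 0.9 0.3
   vertex 1.2 0.2 0.4
   vertex 1.3 0.8 0.1
  endloop
 endfacet
 facet normal 0.373 0.488 -0.789
  outer loop
   vertex 3.1 0.9 0.3
   vertex 1.0 3.8 1.1
   vertex 3.8 3.6 2.3
  endloop
 endfacet
 facet normal 0.087 0.323 -0.942
  outer loop
   vertex 3.1 0.9 0.3
   vertex 1.3 0.8 0.1
   vertex 1.0 3.8 1.1
  endloop
 endfacet
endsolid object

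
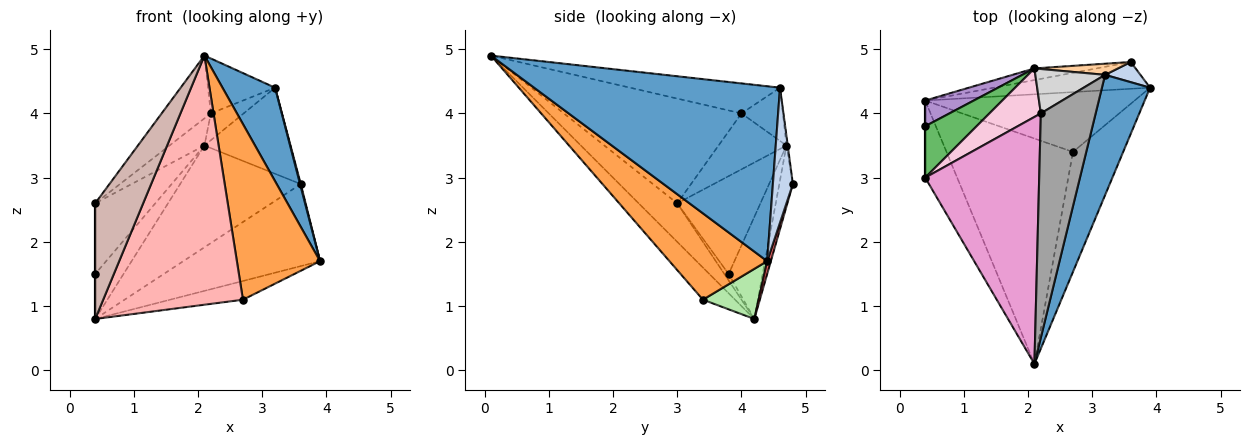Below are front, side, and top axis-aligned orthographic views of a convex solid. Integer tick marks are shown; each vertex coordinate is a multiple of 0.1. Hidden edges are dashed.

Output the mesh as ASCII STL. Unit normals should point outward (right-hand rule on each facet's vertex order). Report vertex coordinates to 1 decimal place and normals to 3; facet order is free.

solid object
 facet normal 0.944 -0.202 0.260
  outer loop
   vertex 3.2 4.6 4.4
   vertex 2.1 0.1 4.9
   vertex 3.9 4.4 1.7
  endloop
 endfacet
 facet normal 0.967 -0.035 0.253
  outer loop
   vertex 3.2 4.6 4.4
   vertex 3.9 4.4 1.7
   vertex 3.6 4.8 2.9
  endloop
 endfacet
 facet normal 0.696 -0.593 -0.405
  outer loop
   vertex 2.7 3.4 1.1
   vertex 3.9 4.4 1.7
   vertex 2.1 0.1 4.9
  endloop
 endfacet
 facet normal -0.015 0.992 0.128
  outer loop
   vertex 2.1 4.7 3.5
   vertex 3.2 4.6 4.4
   vertex 3.6 4.8 2.9
  endloop
 endfacet
 facet normal -0.746 0.539 0.392
  outer loop
   vertex 2.1 4.7 3.5
   vertex 0.4 3.8 1.5
   vertex 0.4 3.0 2.6
  endloop
 endfacet
 facet normal 0.223 0.291 -0.930
  outer loop
   vertex 0.4 4.2 0.8
   vertex 3.9 4.4 1.7
   vertex 2.7 3.4 1.1
  endloop
 endfacet
 facet normal 0.026 0.950 -0.310
  outer loop
   vertex 0.4 4.2 0.8
   vertex 3.6 4.8 2.9
   vertex 3.9 4.4 1.7
  endloop
 endfacet
 facet normal -0.168 -0.731 -0.661
  outer loop
   vertex 0.4 4.2 0.8
   vertex 2.7 3.4 1.1
   vertex 2.1 0.1 4.9
  endloop
 endfacet
 facet normal -0.722 0.601 0.343
  outer loop
   vertex 0.4 4.2 0.8
   vertex 0.4 3.8 1.5
   vertex 2.1 4.7 3.5
  endloop
 endfacet
 facet normal -0.111 0.987 -0.113
  outer loop
   vertex 0.4 4.2 0.8
   vertex 2.1 4.7 3.5
   vertex 3.6 4.8 2.9
  endloop
 endfacet
 facet normal -1.000 0.000 0.000
  outer loop
   vertex 0.4 4.2 0.8
   vertex 0.4 3.0 2.6
   vertex 0.4 3.8 1.5
  endloop
 endfacet
 facet normal -0.556 -0.692 -0.461
  outer loop
   vertex 0.4 4.2 0.8
   vertex 2.1 0.1 4.9
   vertex 0.4 3.0 2.6
  endloop
 endfacet
 facet normal -0.665 0.184 0.724
  outer loop
   vertex 2.2 4.0 4.0
   vertex 0.4 3.0 2.6
   vertex 2.1 0.1 4.9
  endloop
 endfacet
 facet normal -0.689 0.354 0.633
  outer loop
   vertex 2.2 4.0 4.0
   vertex 2.1 4.7 3.5
   vertex 0.4 3.0 2.6
  endloop
 endfacet
 facet normal -0.469 0.210 0.858
  outer loop
   vertex 2.2 4.0 4.0
   vertex 2.1 0.1 4.9
   vertex 3.2 4.6 4.4
  endloop
 endfacet
 facet normal -0.547 0.434 0.716
  outer loop
   vertex 2.2 4.0 4.0
   vertex 3.2 4.6 4.4
   vertex 2.1 4.7 3.5
  endloop
 endfacet
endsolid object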